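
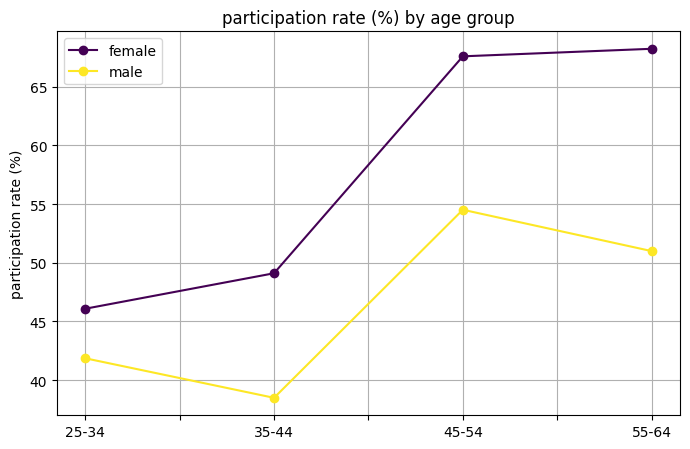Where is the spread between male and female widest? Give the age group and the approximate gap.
55-64, ≈ 20 %

55-64: male ≈ 50, female ≈ 70 → gap ≈ 20. Next-largest (45-54) is only ≈ 15.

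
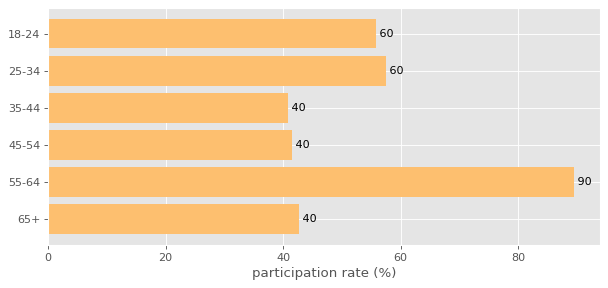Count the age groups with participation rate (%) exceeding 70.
Above 70: 55-64.

1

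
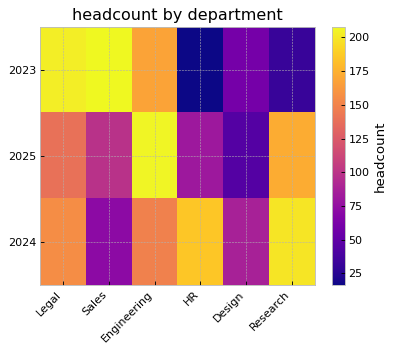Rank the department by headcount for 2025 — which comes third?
Top 4 for 2025: Engineering ≈ 200, Research ≈ 180, Legal ≈ 140, Sales ≈ 100.

Legal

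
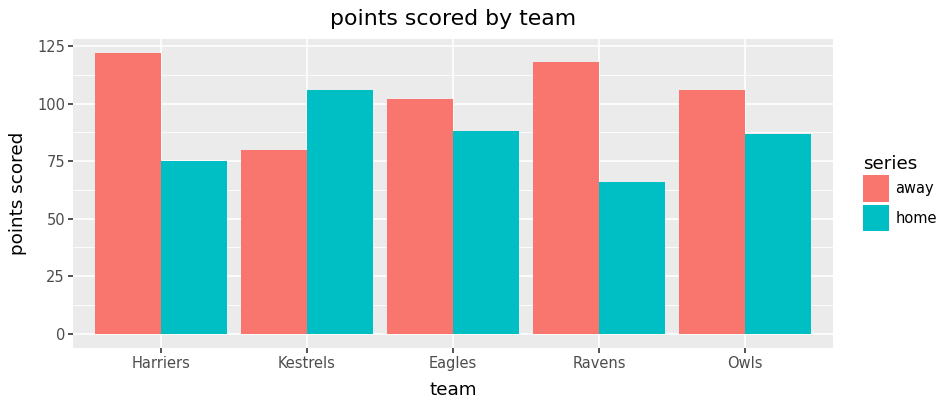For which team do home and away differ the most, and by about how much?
Ravens, ≈ 60

Ravens: home ≈ 60, away ≈ 120 → gap ≈ 60. Next-largest (Harriers) is only ≈ 40.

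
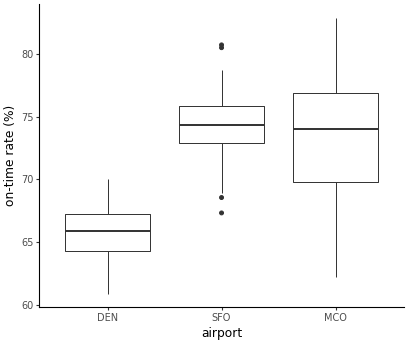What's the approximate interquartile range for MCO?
Q3 ≈ 77, Q1 ≈ 70; IQR ≈ 7.

≈ 7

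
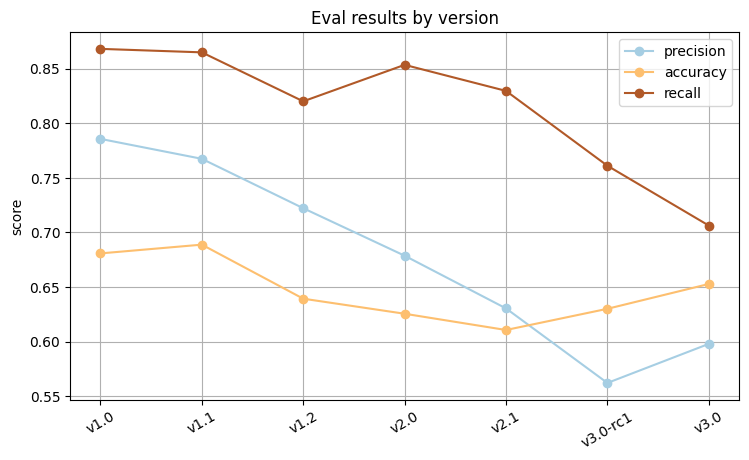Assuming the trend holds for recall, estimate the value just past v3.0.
≈ 0.625

Last three: 0.85, 0.75, 0.70 → slope ≈ -0.075/step → next ≈ 0.625.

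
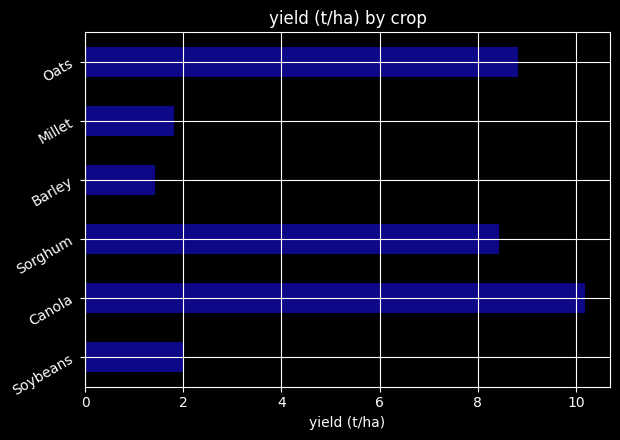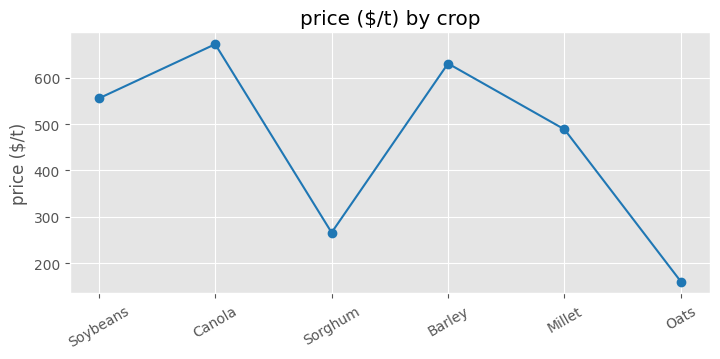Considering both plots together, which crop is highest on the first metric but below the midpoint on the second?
Chart 2 median price ($/t) ≈ 500; below-median crops: Sorghum, Millet, Oats. Among those, Oats has the highest yield (t/ha) (≈ 9).

Oats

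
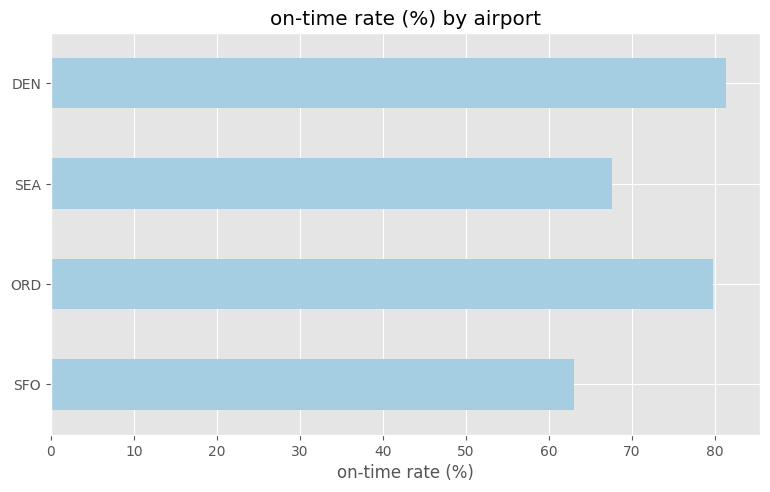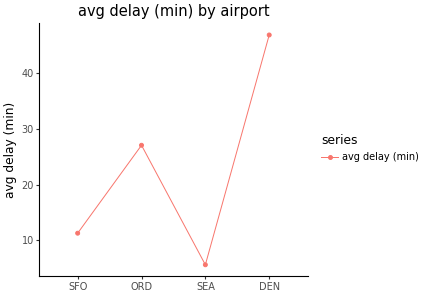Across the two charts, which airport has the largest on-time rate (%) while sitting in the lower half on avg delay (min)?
Chart 2 median avg delay (min) ≈ 20; below-median airports: SFO, SEA. Among those, SEA has the highest on-time rate (%) (≈ 70).

SEA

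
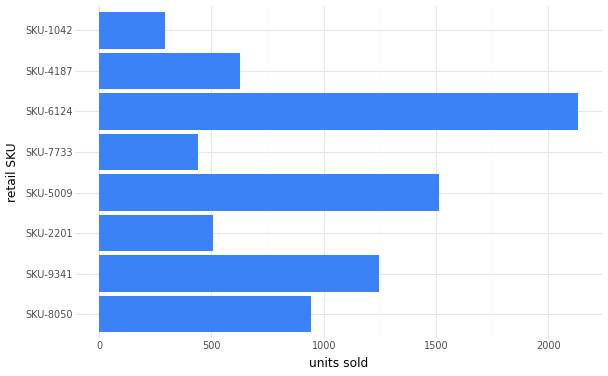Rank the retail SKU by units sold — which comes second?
Top 3: SKU-6124 ≈ 2200, SKU-5009 ≈ 1600, SKU-9341 ≈ 1200.

SKU-5009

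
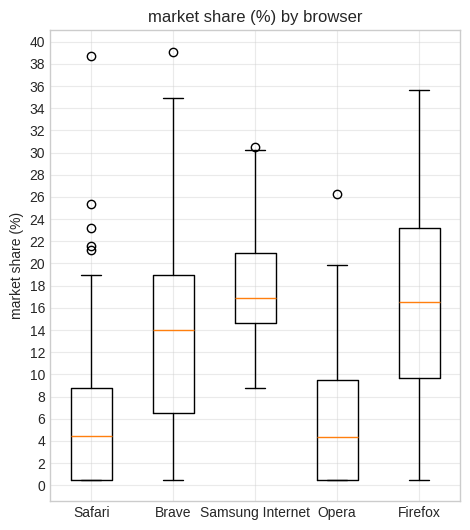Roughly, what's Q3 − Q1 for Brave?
Q3 ≈ 18, Q1 ≈ 6; IQR ≈ 12.

≈ 12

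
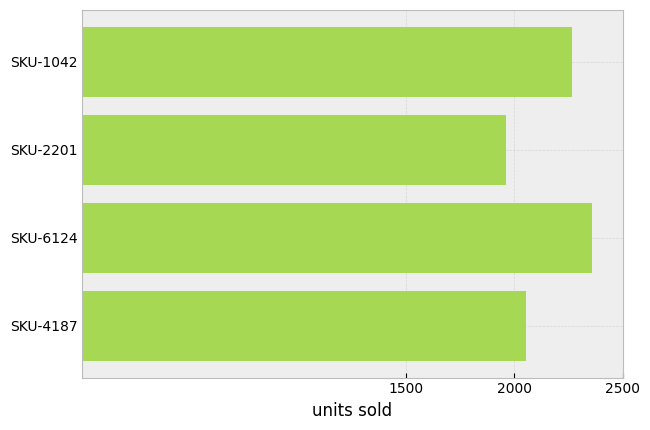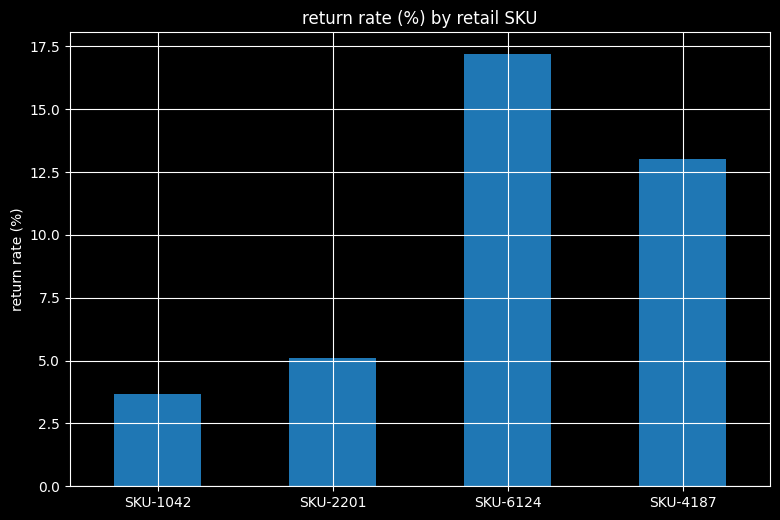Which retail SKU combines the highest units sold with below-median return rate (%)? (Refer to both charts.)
Chart 2 median return rate (%) ≈ 10; below-median retail SKUs: SKU-1042, SKU-2201. Among those, SKU-1042 has the highest units sold (≈ 2500).

SKU-1042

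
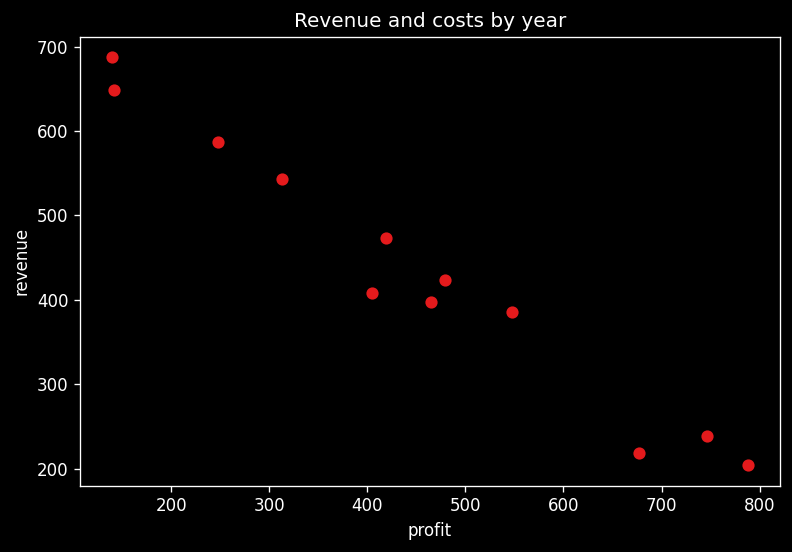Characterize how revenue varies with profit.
negative, strong

Points are negatively correlated; strong (|r| ≈ 1.0).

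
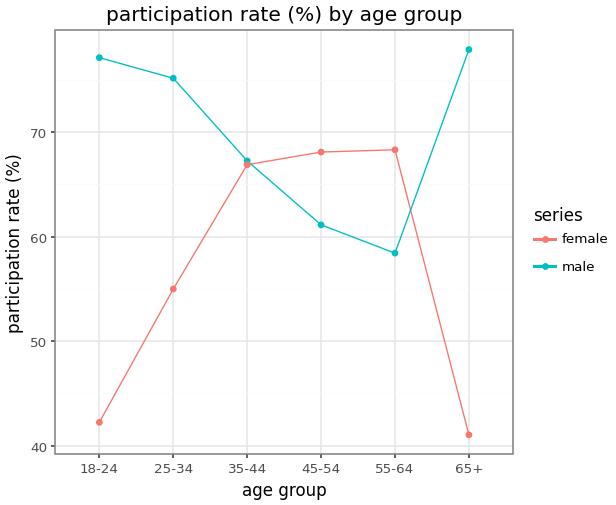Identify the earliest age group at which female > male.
45-54

35-44: female ≈ 65 vs male ≈ 65 (not yet); 45-54: female ≈ 70 vs male ≈ 60 (first crossover).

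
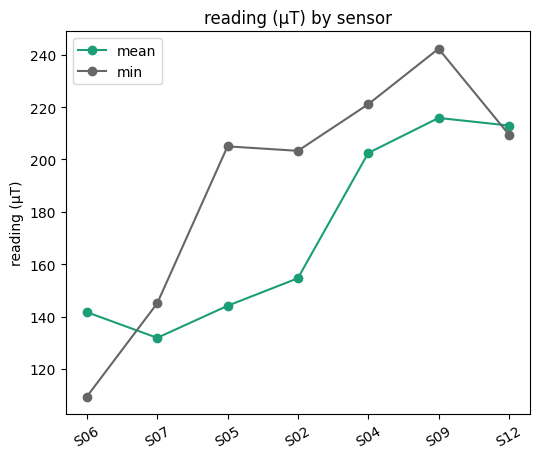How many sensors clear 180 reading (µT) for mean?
Above 180: S04, S09, S12.

3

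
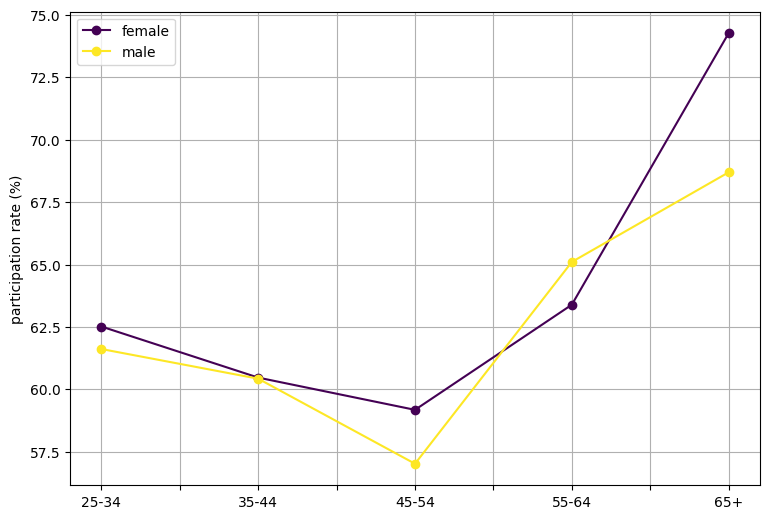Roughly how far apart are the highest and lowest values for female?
≈ 14

Max 65+ ≈ 74, min 45-54 ≈ 60; range ≈ 14.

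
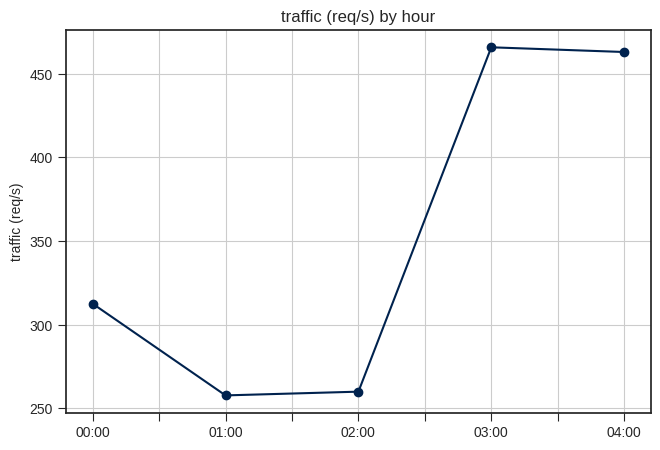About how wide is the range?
Max 03:00 ≈ 460, min 01:00 ≈ 260; range ≈ 200.

≈ 200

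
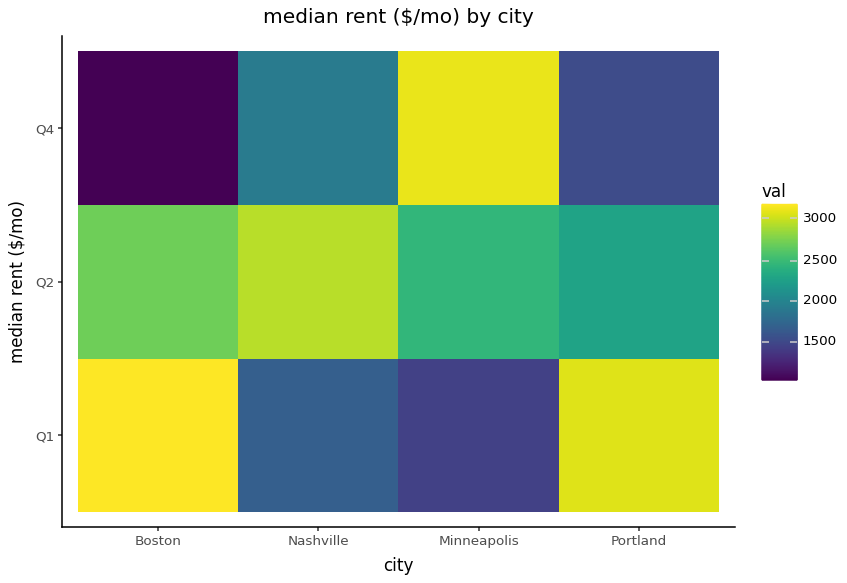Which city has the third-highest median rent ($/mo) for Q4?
Top 4 for Q4: Minneapolis ≈ 3200, Nashville ≈ 2000, Portland ≈ 1600, Boston ≈ 1000.

Portland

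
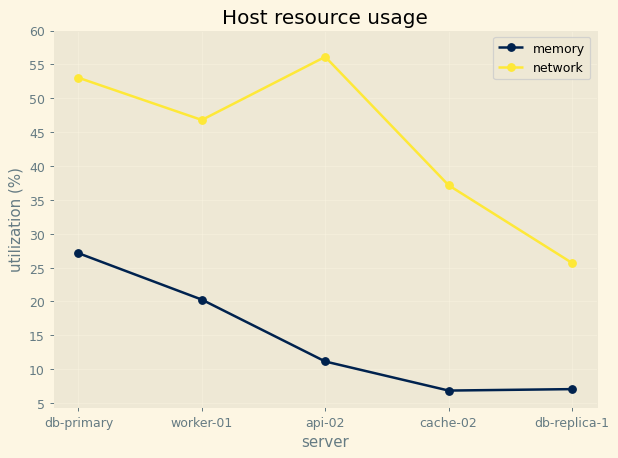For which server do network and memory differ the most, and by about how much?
api-02, ≈ 45 %

api-02: network ≈ 55, memory ≈ 10 → gap ≈ 45. Next-largest (cache-02) is only ≈ 30.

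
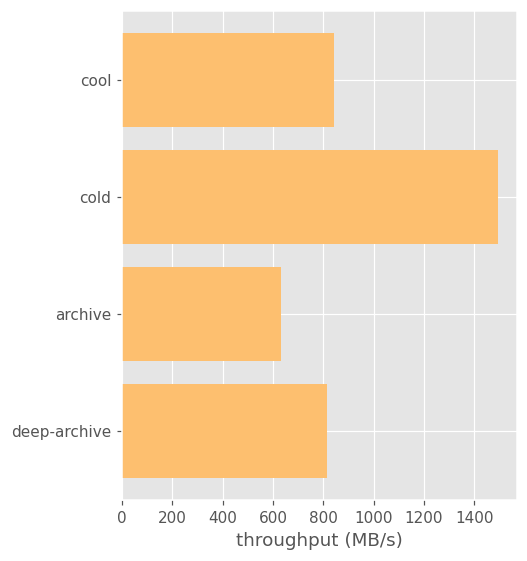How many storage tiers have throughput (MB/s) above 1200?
Above 1200: cold.

1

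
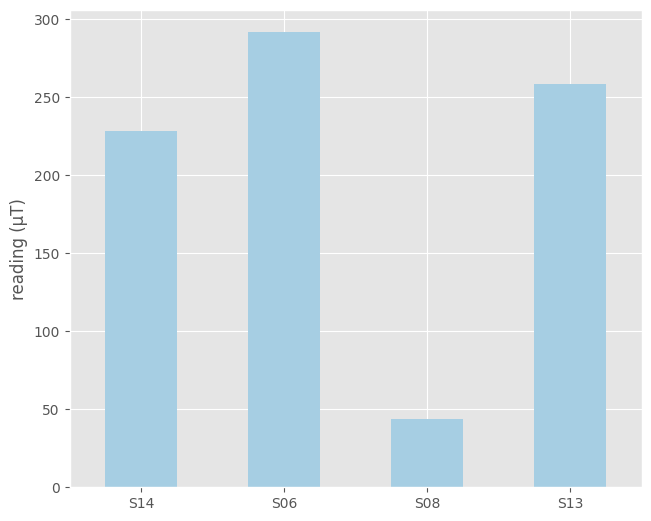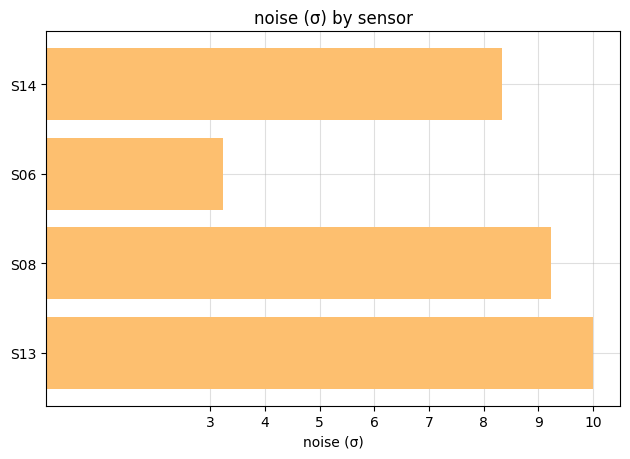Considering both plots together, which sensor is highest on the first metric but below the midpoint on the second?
S06

Chart 2 median noise (σ) ≈ 9; below-median sensors: S14, S06. Among those, S06 has the highest reading (µT) (≈ 300).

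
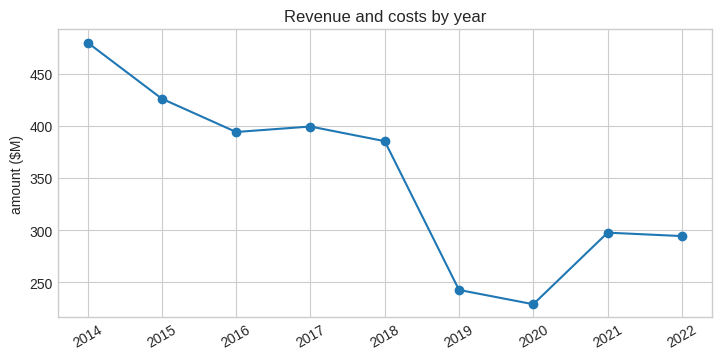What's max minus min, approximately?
Max 2014 ≈ 475, min 2020 ≈ 225; range ≈ 250.

≈ 250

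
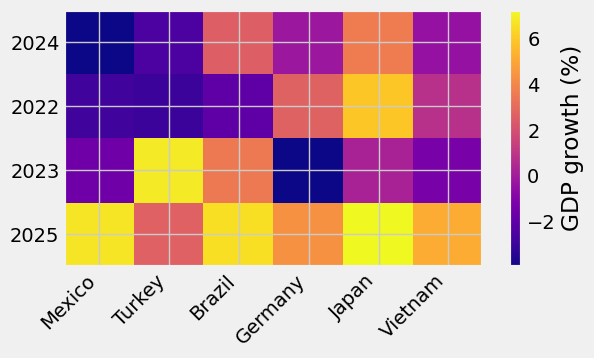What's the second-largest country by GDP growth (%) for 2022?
Top 3 for 2022: Japan ≈ 6, Germany ≈ 3, Vietnam ≈ 1.

Germany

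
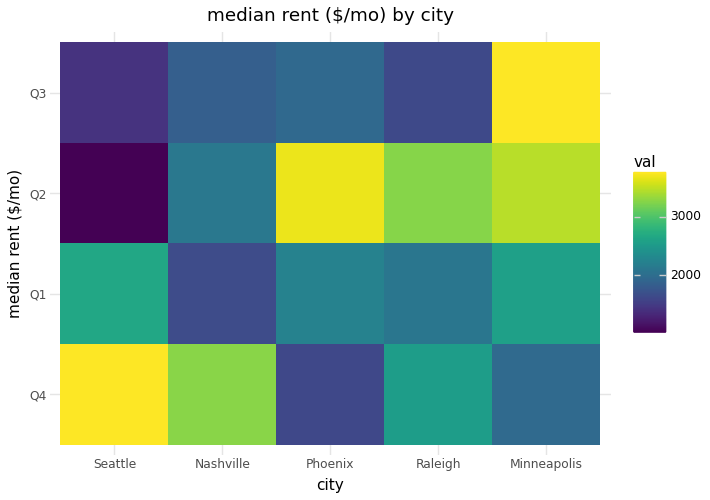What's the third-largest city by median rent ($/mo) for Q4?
Raleigh

Top 4 for Q4: Seattle ≈ 4000, Nashville ≈ 3500, Raleigh ≈ 2500, Minneapolis ≈ 2000.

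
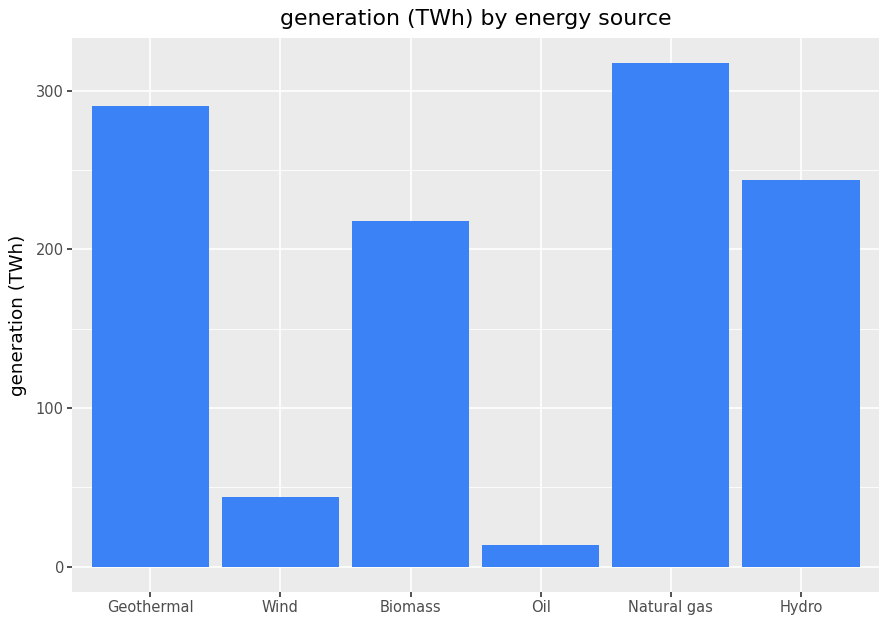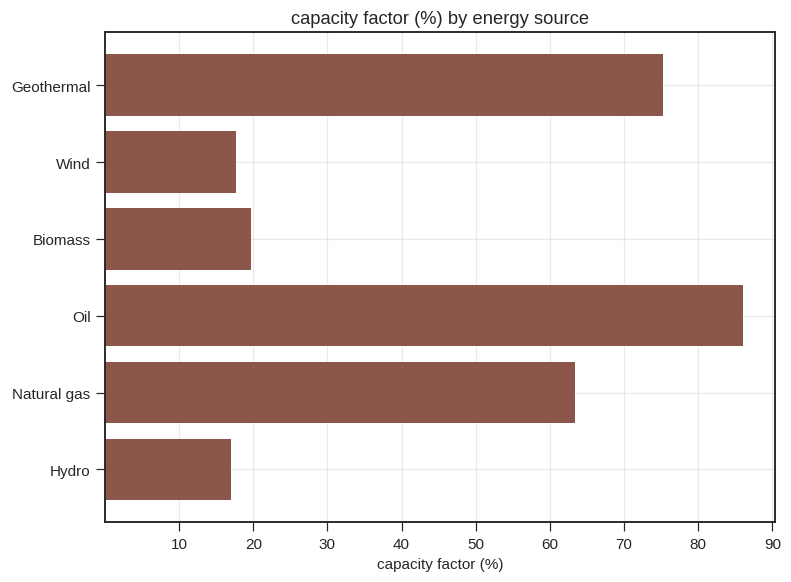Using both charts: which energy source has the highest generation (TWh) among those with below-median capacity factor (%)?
Hydro

Chart 2 median capacity factor (%) ≈ 40; below-median energy sources: Wind, Biomass, Hydro. Among those, Hydro has the highest generation (TWh) (≈ 250).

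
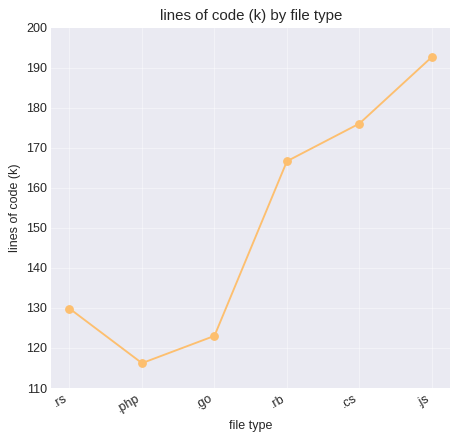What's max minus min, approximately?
Max .js ≈ 190, min .php ≈ 120; range ≈ 70.

≈ 70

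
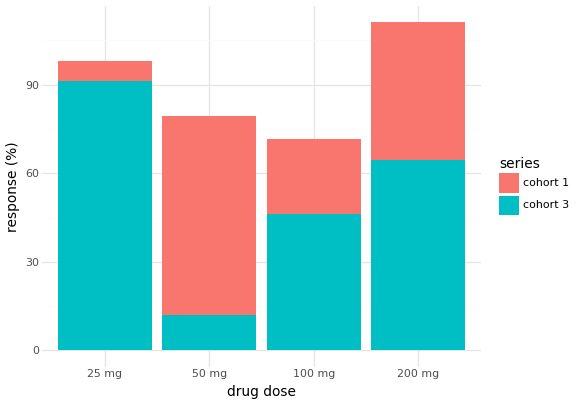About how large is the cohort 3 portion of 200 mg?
≈ 60

cohort 3 top ≈ 60, bottom ≈ 0; segment ≈ 60.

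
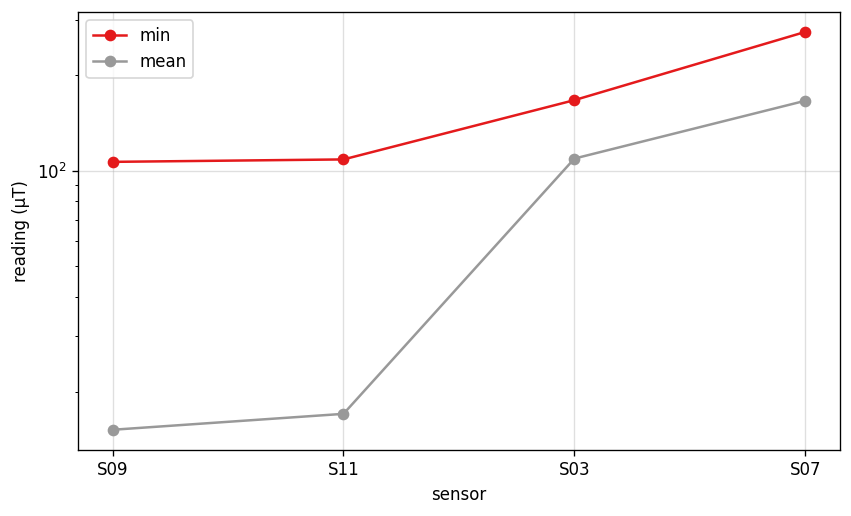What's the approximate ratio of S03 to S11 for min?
S03 ≈ 175, S11 ≈ 100; 175/100 ≈ 1.75.

≈ 1.75×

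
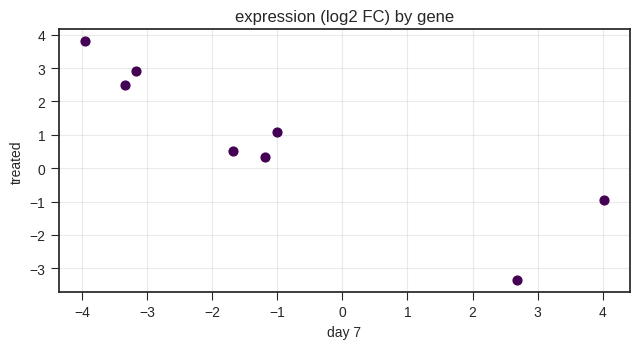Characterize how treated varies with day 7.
negative, strong

Points are negatively correlated; strong (|r| ≈ 0.9).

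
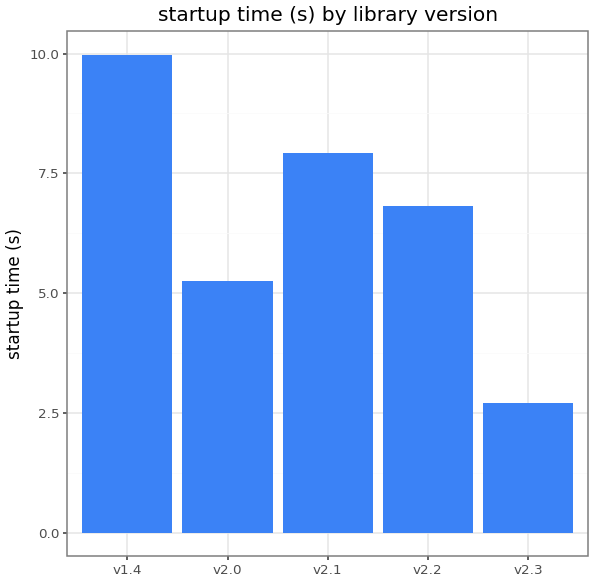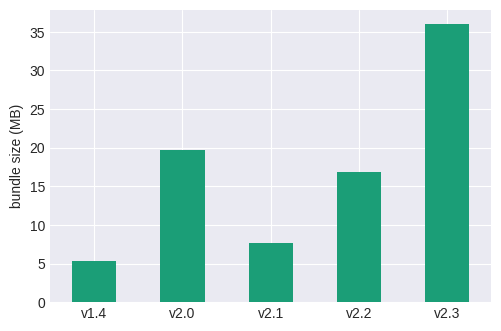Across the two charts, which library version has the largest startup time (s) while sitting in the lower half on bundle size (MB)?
Chart 2 median bundle size (MB) ≈ 15; below-median library versions: v1.4, v2.1. Among those, v1.4 has the highest startup time (s) (≈ 10).

v1.4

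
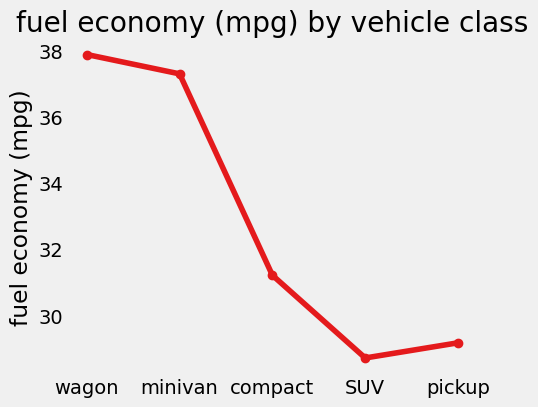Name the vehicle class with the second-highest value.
minivan

Top 3: wagon ≈ 38, minivan ≈ 37, compact ≈ 31.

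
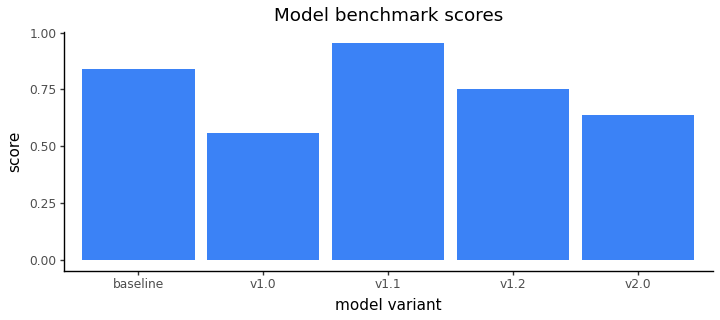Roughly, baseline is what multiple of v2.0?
baseline ≈ 0.8, v2.0 ≈ 0.6; 0.8/0.6 ≈ 1.33.

≈ 1.33×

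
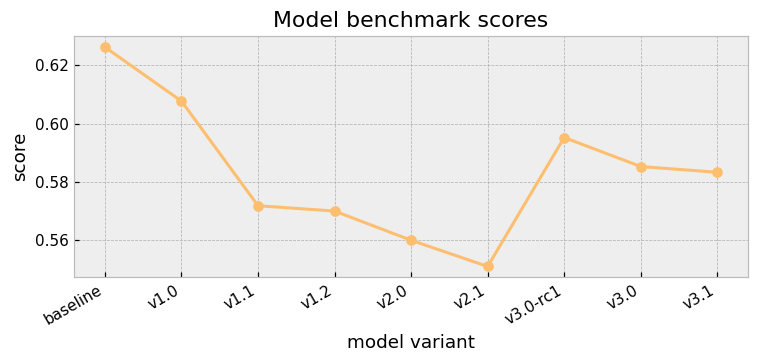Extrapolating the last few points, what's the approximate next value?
≈ 0.57

Last three: 0.60, 0.59, 0.58 → slope ≈ -0.01/step → next ≈ 0.57.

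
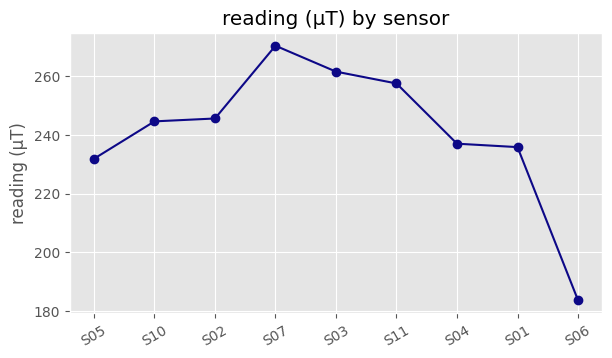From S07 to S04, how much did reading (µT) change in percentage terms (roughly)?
≈ -11.1%

S07 ≈ 270, S04 ≈ 240; (240 − 270) / 270 ≈ -11.1%.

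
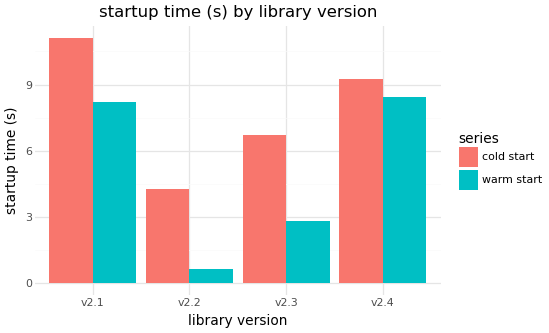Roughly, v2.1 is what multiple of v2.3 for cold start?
≈ 1.57×

v2.1 ≈ 11, v2.3 ≈ 7; 11/7 ≈ 1.57.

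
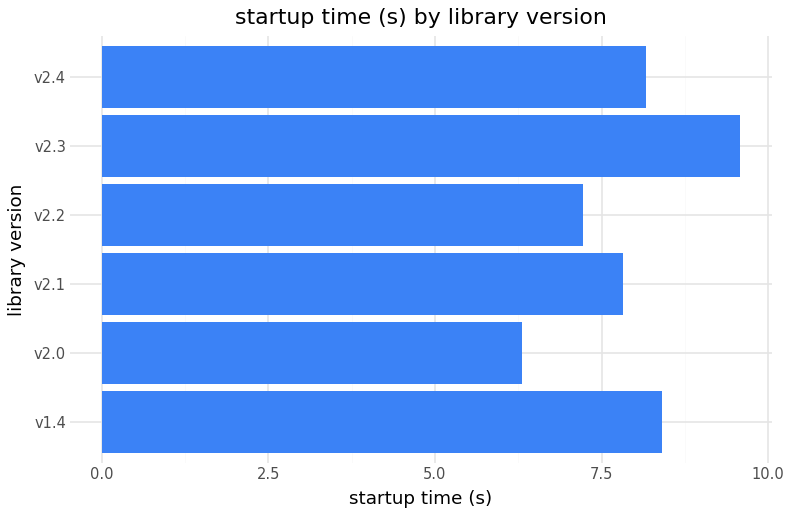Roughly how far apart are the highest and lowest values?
≈ 4

Max v2.3 ≈ 10, min v2.0 ≈ 6; range ≈ 4.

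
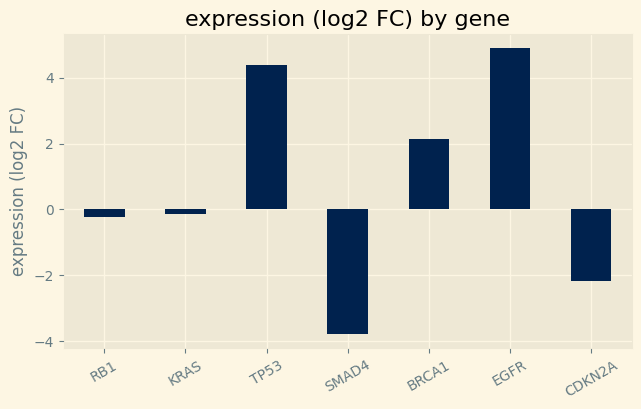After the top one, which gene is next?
Top 3: EGFR ≈ 5, TP53 ≈ 4, BRCA1 ≈ 2.

TP53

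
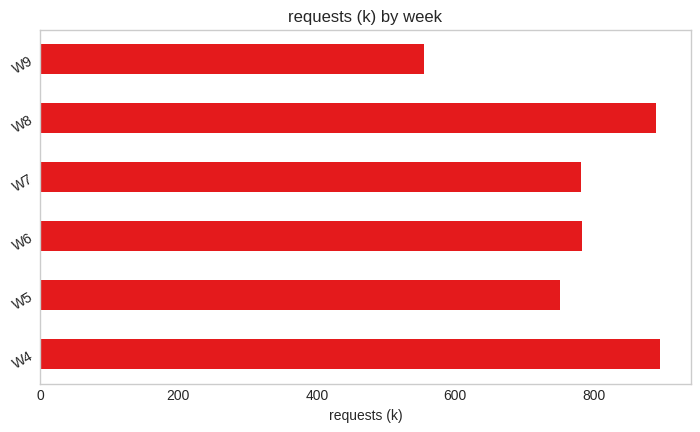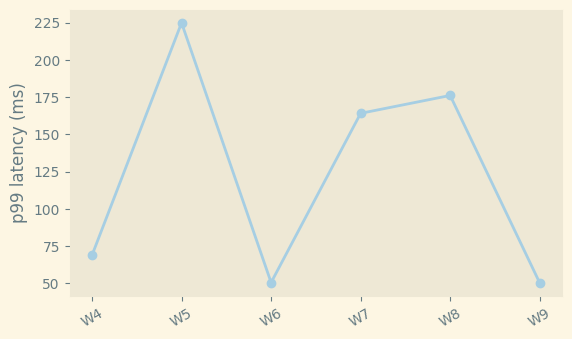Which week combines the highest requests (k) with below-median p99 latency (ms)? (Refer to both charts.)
W4

Chart 2 median p99 latency (ms) ≈ 125; below-median weeks: W4, W6, W9. Among those, W4 has the highest requests (k) (≈ 900).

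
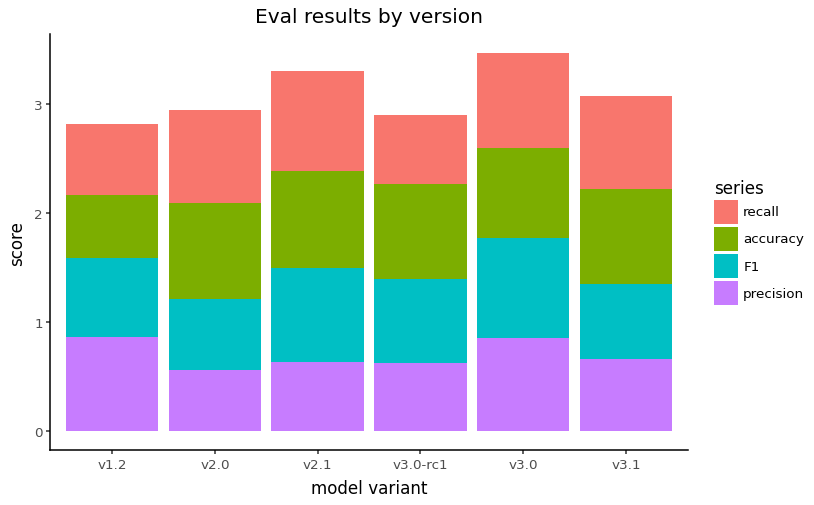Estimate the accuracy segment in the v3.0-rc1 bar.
accuracy top ≈ 2.5, bottom ≈ 1.5; segment ≈ 1.0.

≈ 1.0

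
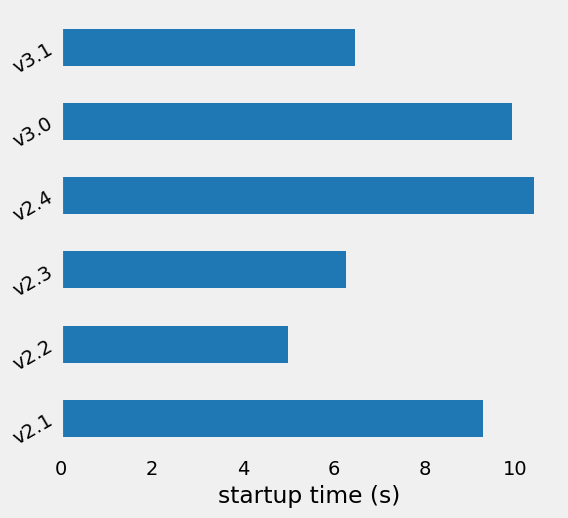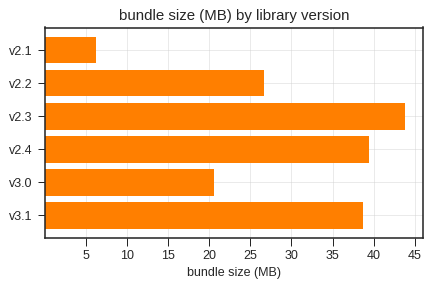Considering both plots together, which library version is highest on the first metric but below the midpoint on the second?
v3.0

Chart 2 median bundle size (MB) ≈ 35; below-median library versions: v2.1, v2.2, v3.0. Among those, v3.0 has the highest startup time (s) (≈ 10).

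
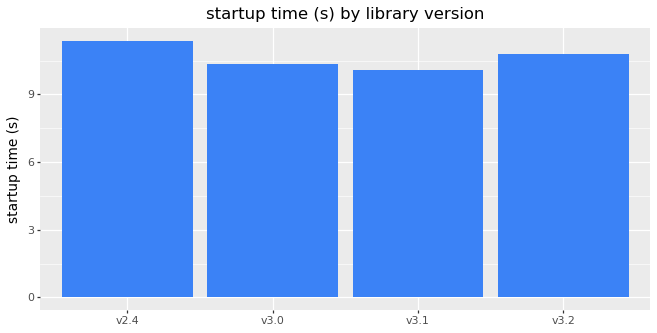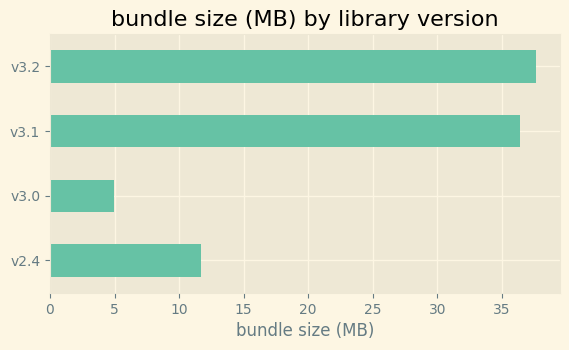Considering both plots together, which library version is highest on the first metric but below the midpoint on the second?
Chart 2 median bundle size (MB) ≈ 25; below-median library versions: v2.4, v3.0. Among those, v2.4 has the highest startup time (s) (≈ 12).

v2.4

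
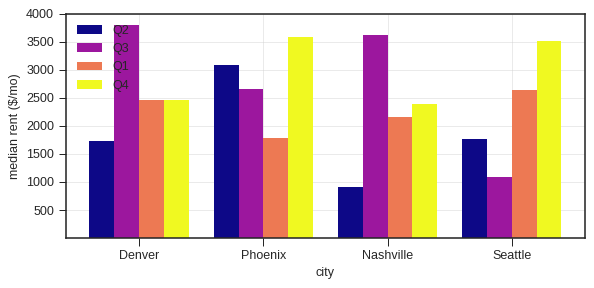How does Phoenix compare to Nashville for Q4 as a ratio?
≈ 1.4×

Phoenix ≈ 3500, Nashville ≈ 2500; 3500/2500 ≈ 1.4.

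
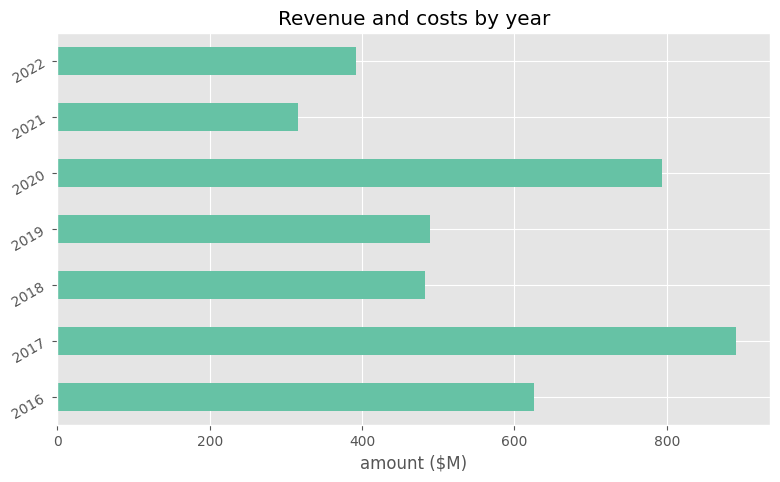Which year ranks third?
2016

Top 4: 2017 ≈ 900, 2020 ≈ 800, 2016 ≈ 600, 2019 ≈ 500.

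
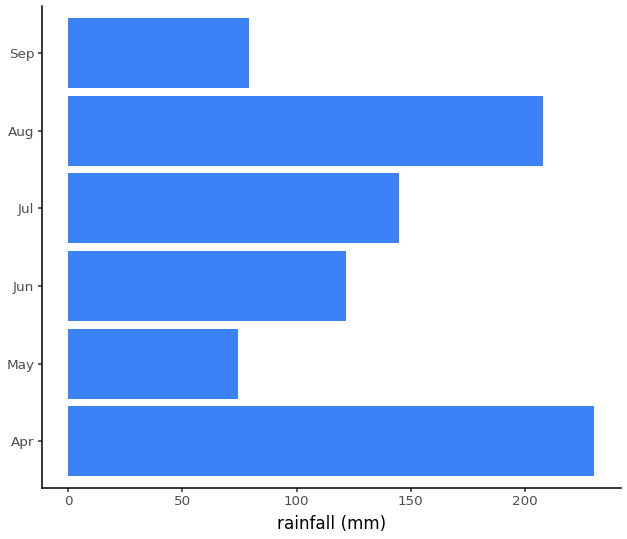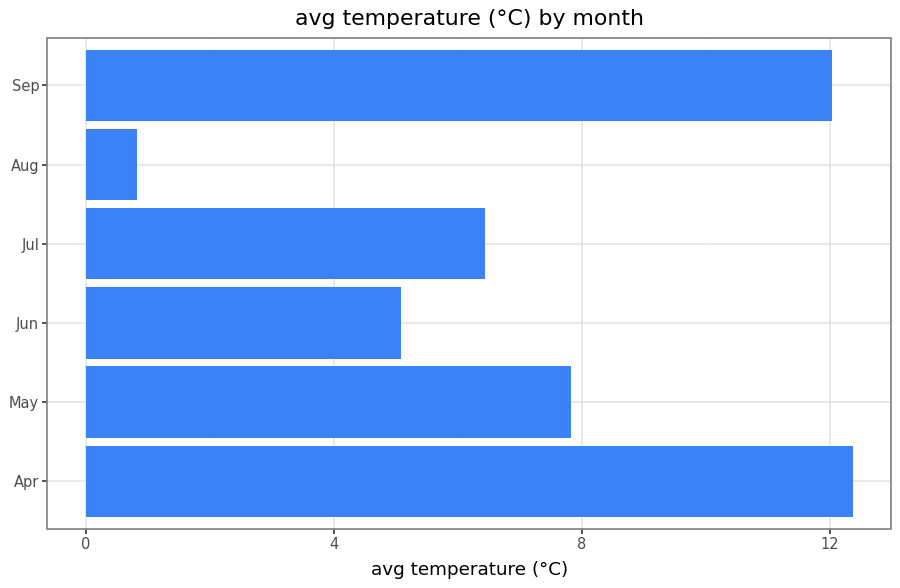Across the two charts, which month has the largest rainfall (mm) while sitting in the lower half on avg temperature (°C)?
Aug

Chart 2 median avg temperature (°C) ≈ 8; below-median months: Jun, Jul, Aug. Among those, Aug has the highest rainfall (mm) (≈ 200).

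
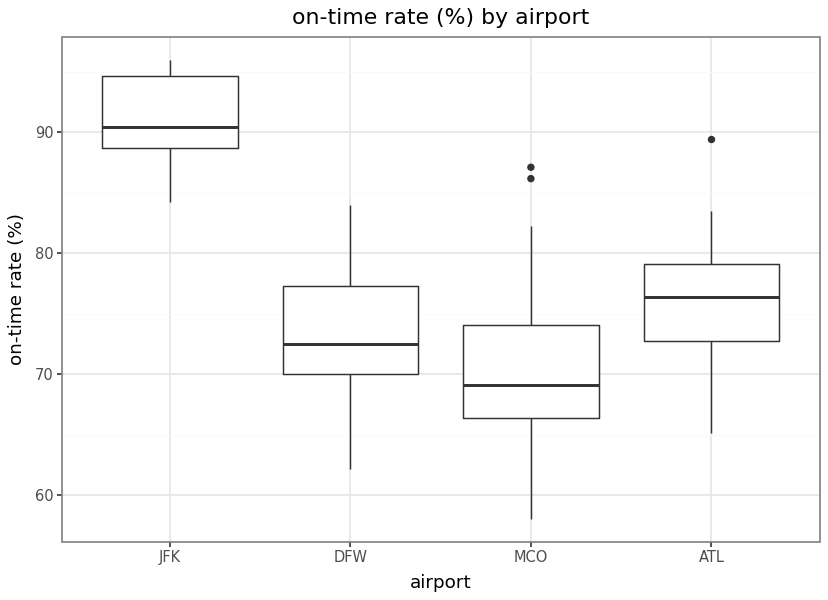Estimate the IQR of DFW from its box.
Q3 ≈ 78, Q1 ≈ 70; IQR ≈ 8.

≈ 8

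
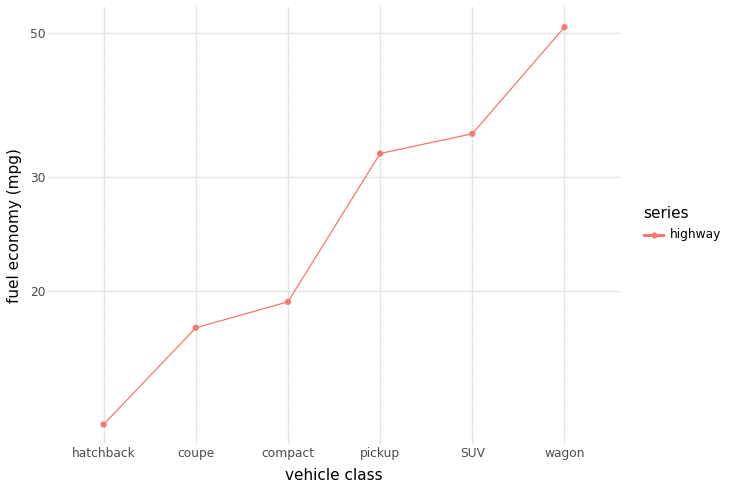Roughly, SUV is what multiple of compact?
≈ 1.75×

SUV ≈ 35, compact ≈ 20; 35/20 ≈ 1.75.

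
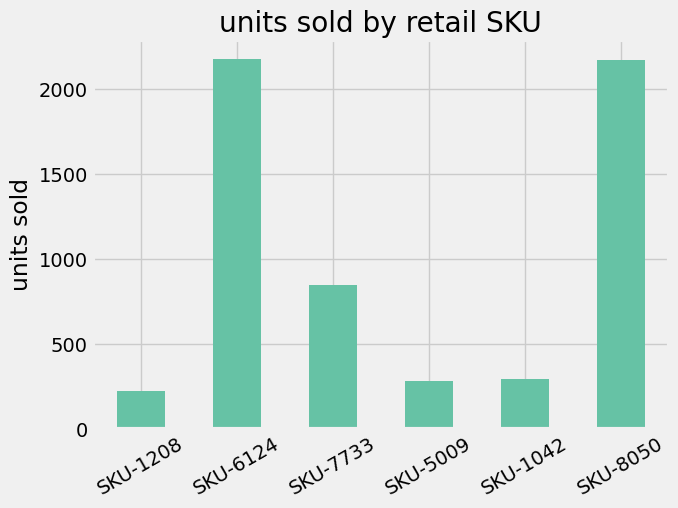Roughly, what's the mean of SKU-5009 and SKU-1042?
(200 + 200) / 2 ≈ 200.

≈ 200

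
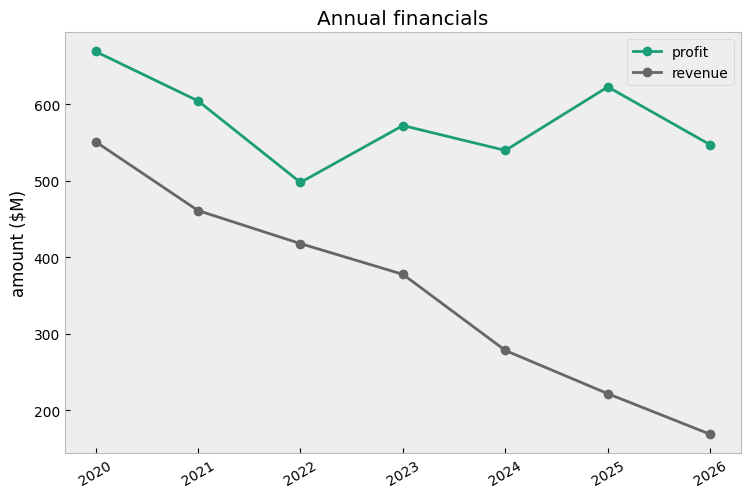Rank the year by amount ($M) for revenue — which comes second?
Top 3 for revenue: 2020 ≈ 550, 2021 ≈ 450, 2022 ≈ 400.

2021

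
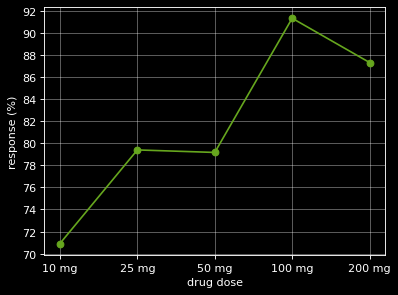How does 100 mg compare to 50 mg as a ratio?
100 mg ≈ 92, 50 mg ≈ 80; 92/80 ≈ 1.15.

≈ 1.15×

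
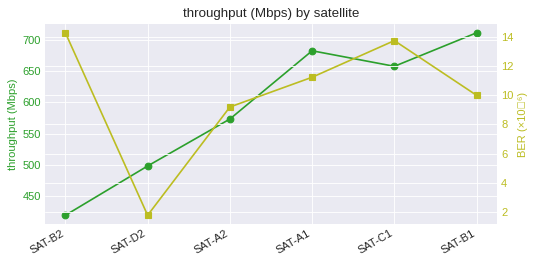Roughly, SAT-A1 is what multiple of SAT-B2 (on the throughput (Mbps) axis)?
SAT-A1 ≈ 675, SAT-B2 ≈ 425; 675/425 ≈ 1.59.

≈ 1.59×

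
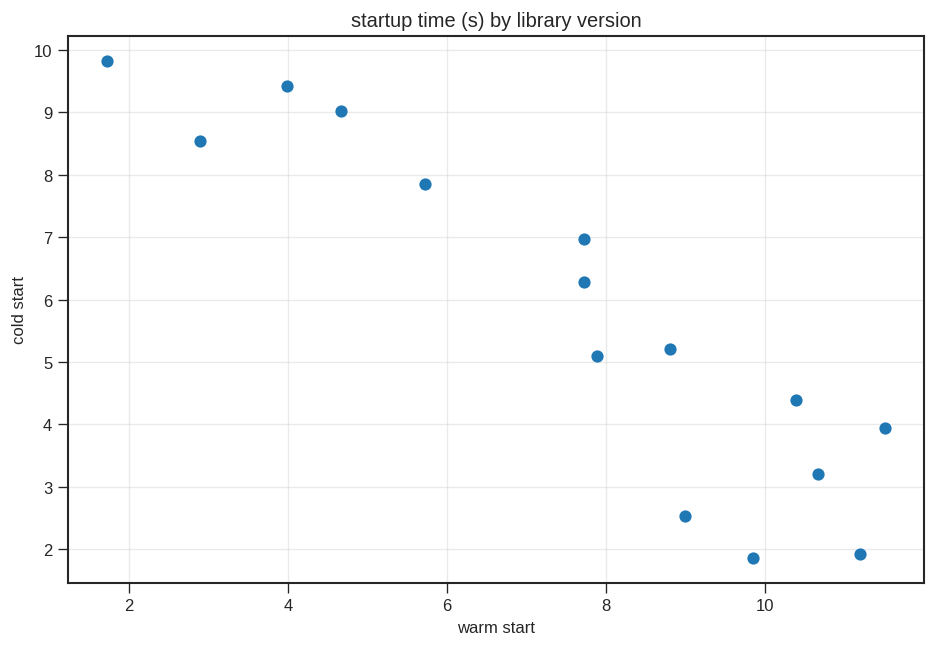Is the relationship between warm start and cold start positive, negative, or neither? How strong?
negative, strong

Points are negatively correlated; strong (|r| ≈ 0.9).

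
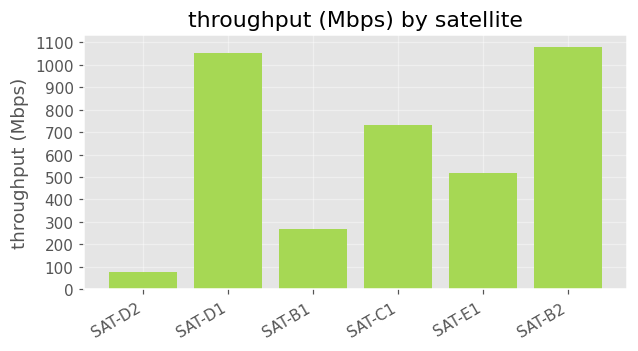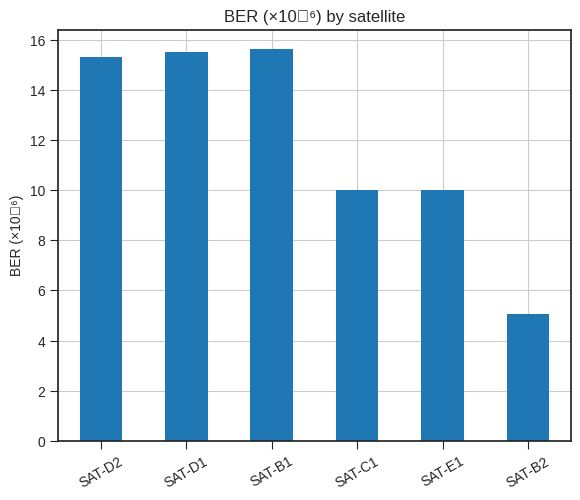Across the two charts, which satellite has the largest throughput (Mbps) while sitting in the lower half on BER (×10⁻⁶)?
Chart 2 median BER (×10⁻⁶) ≈ 12; below-median satellites: SAT-C1, SAT-E1, SAT-B2. Among those, SAT-B2 has the highest throughput (Mbps) (≈ 1100).

SAT-B2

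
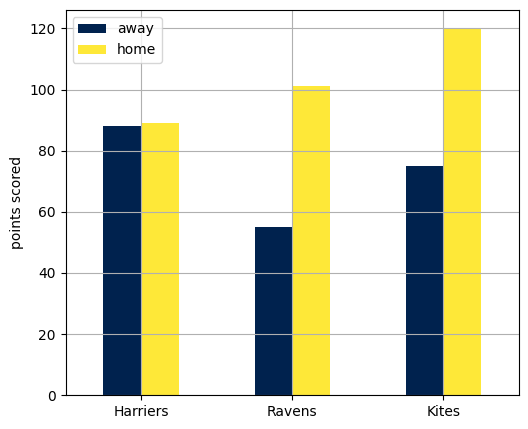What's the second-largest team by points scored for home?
Ravens

Top 3 for home: Kites ≈ 120, Ravens ≈ 100, Harriers ≈ 90.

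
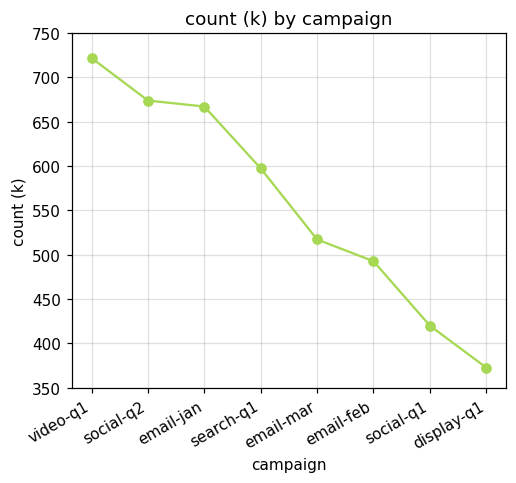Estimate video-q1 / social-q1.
video-q1 ≈ 700, social-q1 ≈ 400; 700/400 ≈ 1.75.

≈ 1.75×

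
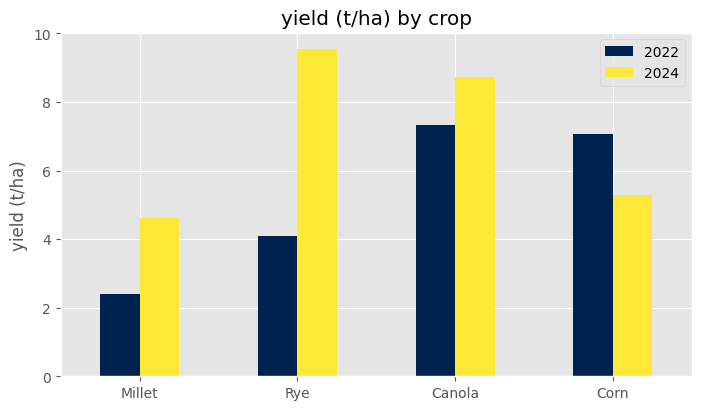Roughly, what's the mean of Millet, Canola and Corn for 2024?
(5 + 9 + 5) / 3 ≈ 6.

≈ 6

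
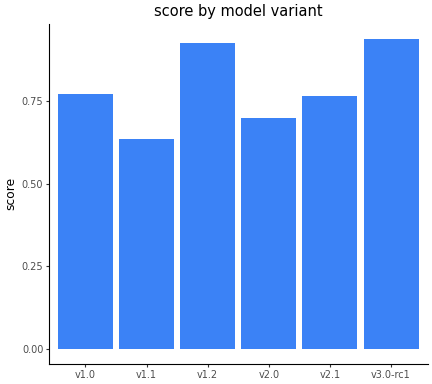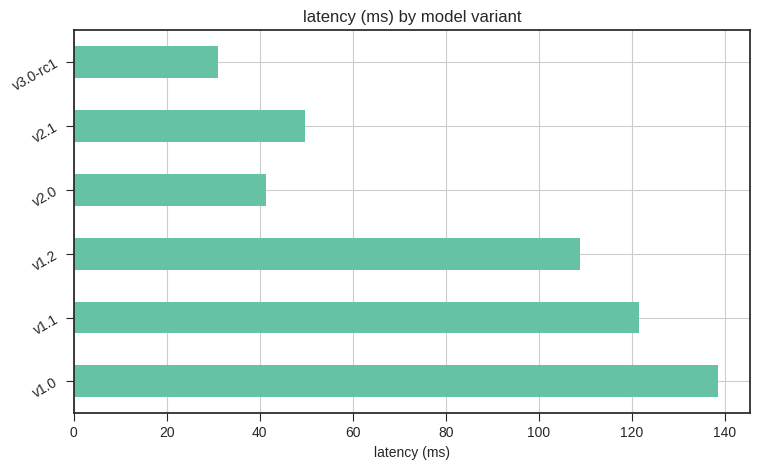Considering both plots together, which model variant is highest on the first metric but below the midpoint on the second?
Chart 2 median latency (ms) ≈ 80; below-median model variants: v2.0, v2.1, v3.0-rc1. Among those, v3.0-rc1 has the highest score (≈ 0.9).

v3.0-rc1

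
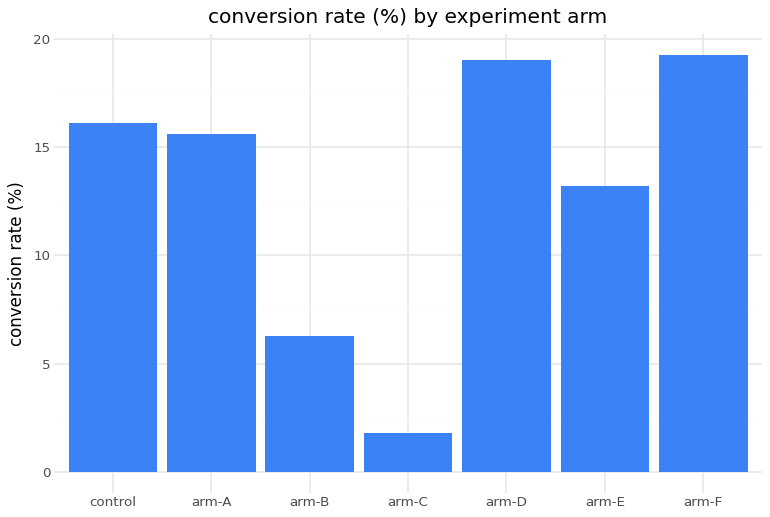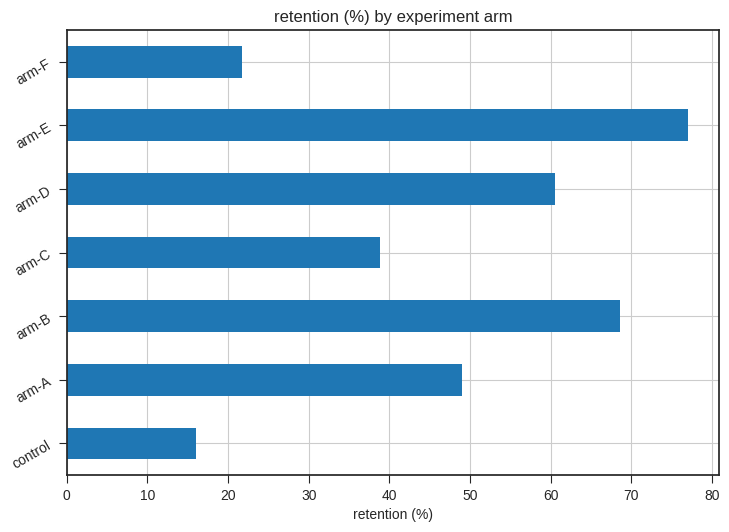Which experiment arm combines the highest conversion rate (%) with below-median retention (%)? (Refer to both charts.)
Chart 2 median retention (%) ≈ 50; below-median experiment arms: control, arm-C, arm-F. Among those, arm-F has the highest conversion rate (%) (≈ 20).

arm-F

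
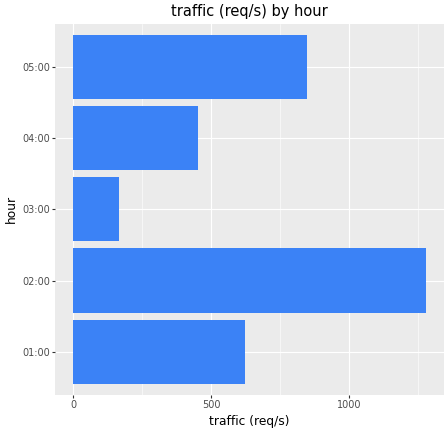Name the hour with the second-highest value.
Top 3: 02:00 ≈ 1200, 05:00 ≈ 800, 01:00 ≈ 600.

05:00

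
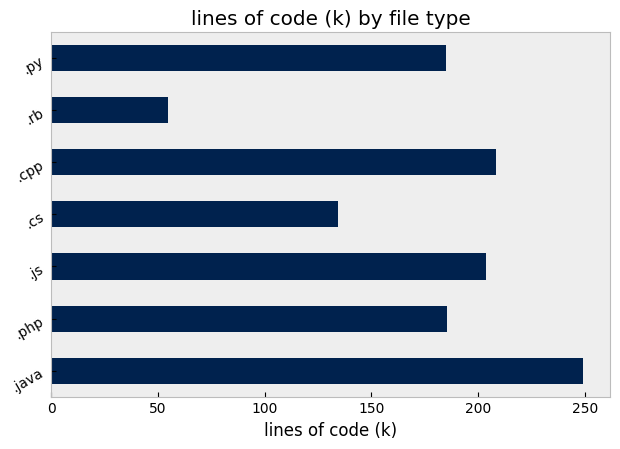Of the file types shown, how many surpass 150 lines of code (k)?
5

Above 150: .java, .php, .js, .cpp, .py.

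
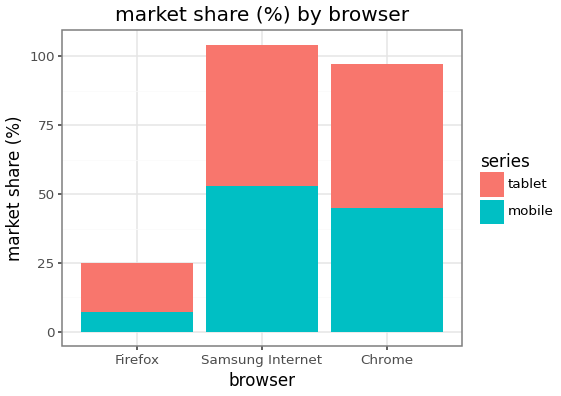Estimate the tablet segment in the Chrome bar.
tablet top ≈ 100, bottom ≈ 50; segment ≈ 50.

≈ 50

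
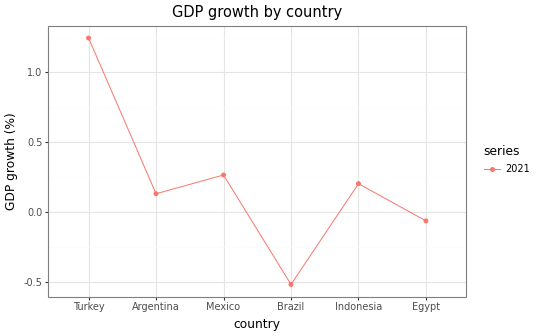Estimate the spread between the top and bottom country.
Max Turkey ≈ 1.2, min Brazil ≈ -0.6; range ≈ 1.8.

≈ 1.8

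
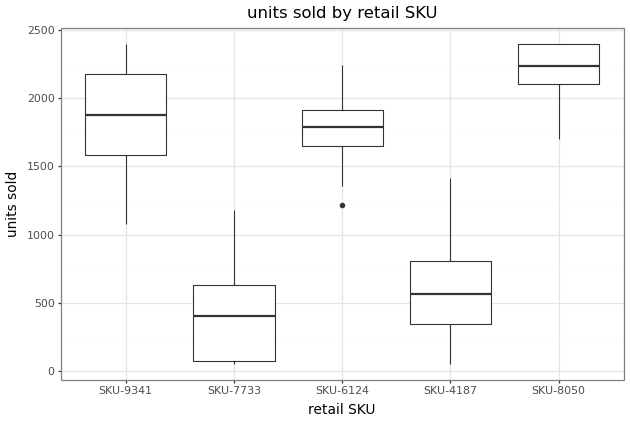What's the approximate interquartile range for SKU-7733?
Q3 ≈ 600, Q1 ≈ 0; IQR ≈ 600.

≈ 600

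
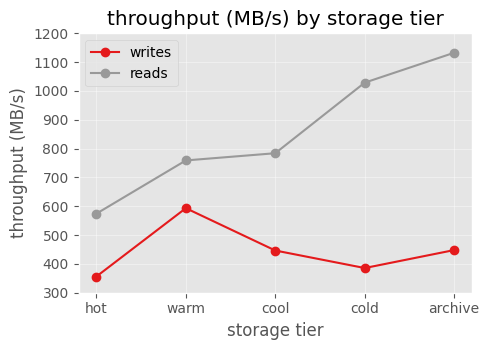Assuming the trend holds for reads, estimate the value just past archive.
Last three: 800, 1000, 1100 → slope ≈ 150/step → next ≈ 1250.

≈ 1250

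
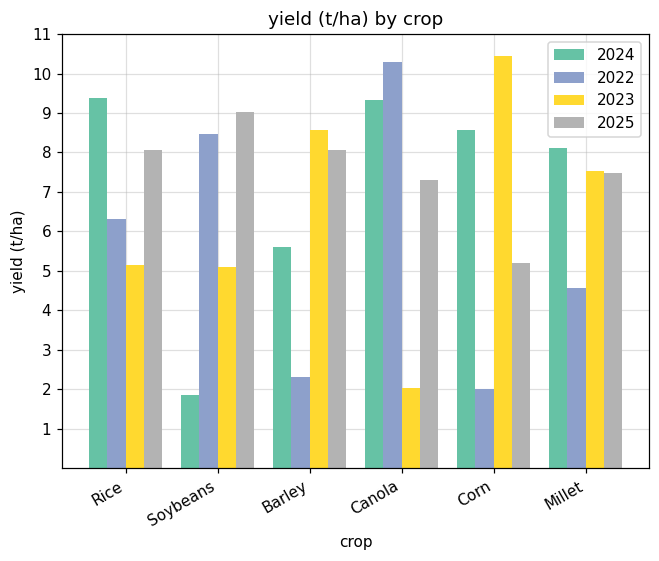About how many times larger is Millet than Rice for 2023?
≈ 1.6×

Millet ≈ 8, Rice ≈ 5; 8/5 ≈ 1.6.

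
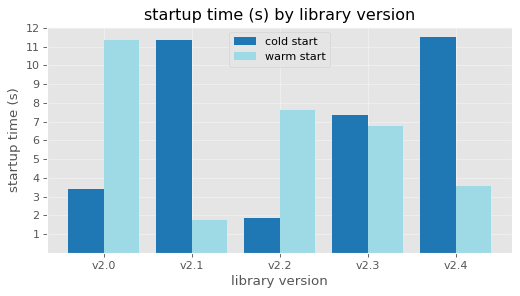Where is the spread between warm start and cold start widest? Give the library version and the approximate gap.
v2.1, ≈ 9 s

v2.1: warm start ≈ 2, cold start ≈ 11 → gap ≈ 9. Next-largest (v2.0) is only ≈ 8.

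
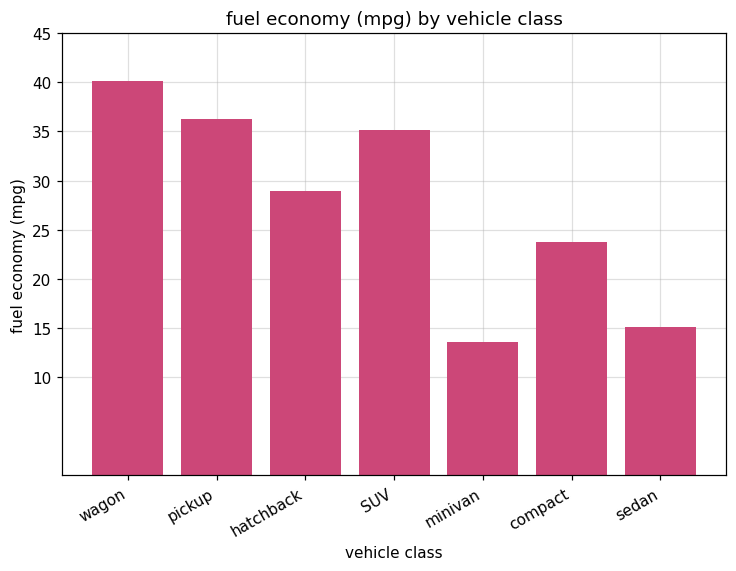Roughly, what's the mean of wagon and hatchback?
≈ 35

(40 + 30) / 2 ≈ 35.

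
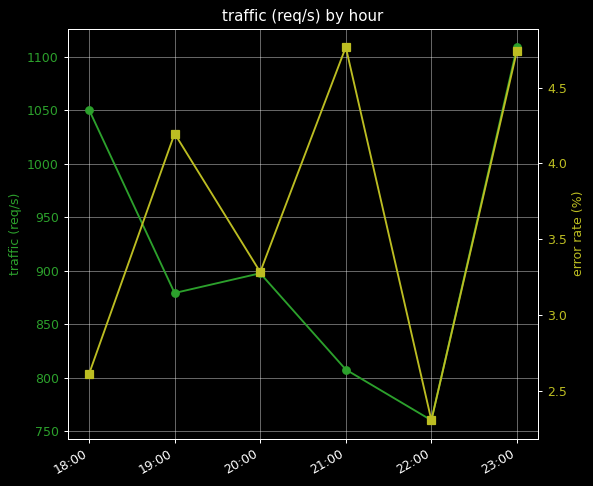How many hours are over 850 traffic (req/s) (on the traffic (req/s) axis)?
Above 850: 18:00, 19:00, 20:00, 23:00.

4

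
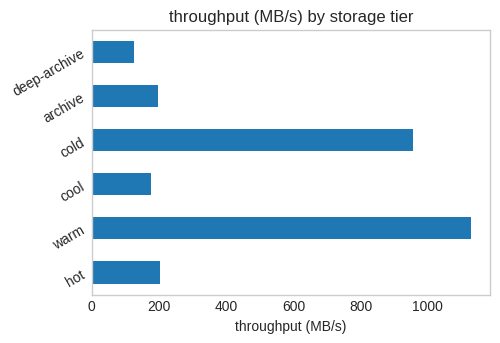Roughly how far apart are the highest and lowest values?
≈ 1000

Max warm ≈ 1100, min deep-archive ≈ 100; range ≈ 1000.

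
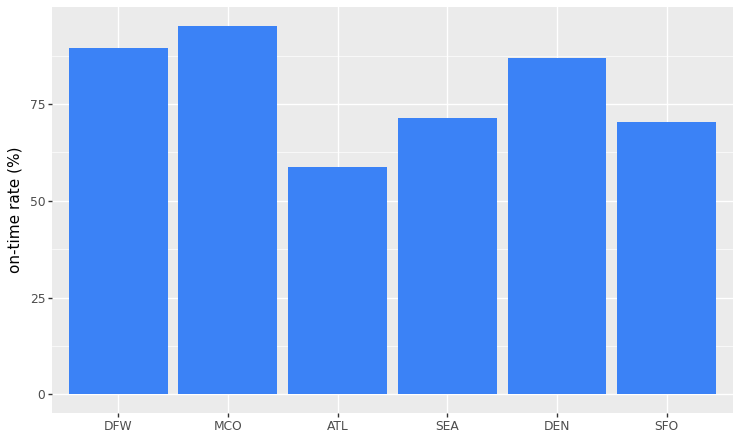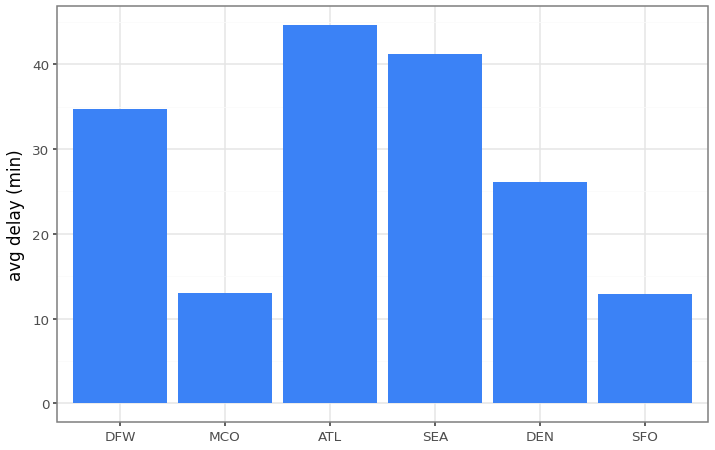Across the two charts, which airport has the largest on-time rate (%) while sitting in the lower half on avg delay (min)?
Chart 2 median avg delay (min) ≈ 30; below-median airports: MCO, DEN, SFO. Among those, MCO has the highest on-time rate (%) (≈ 100).

MCO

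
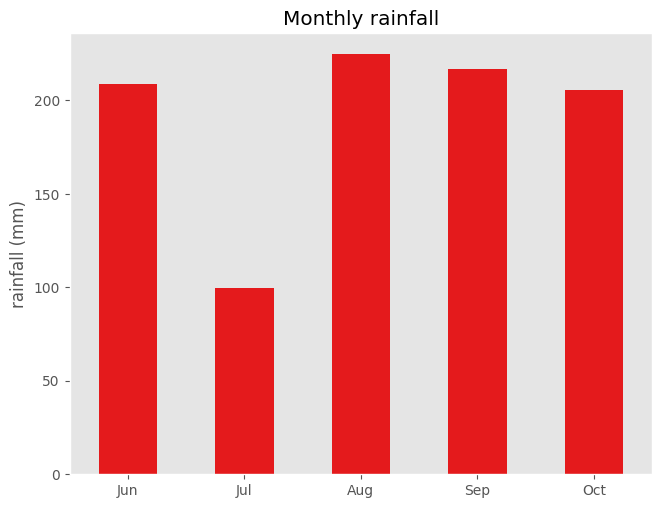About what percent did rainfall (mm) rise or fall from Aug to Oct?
Aug ≈ 220, Oct ≈ 200; (200 − 220) / 220 ≈ -9.1%.

≈ -9.1%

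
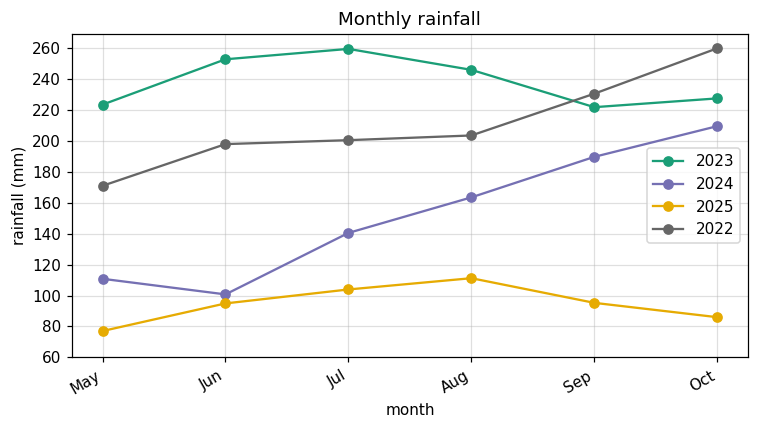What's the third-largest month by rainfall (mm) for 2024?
Aug

Top 4 for 2024: Oct ≈ 200, Sep ≈ 180, Aug ≈ 160, Jul ≈ 140.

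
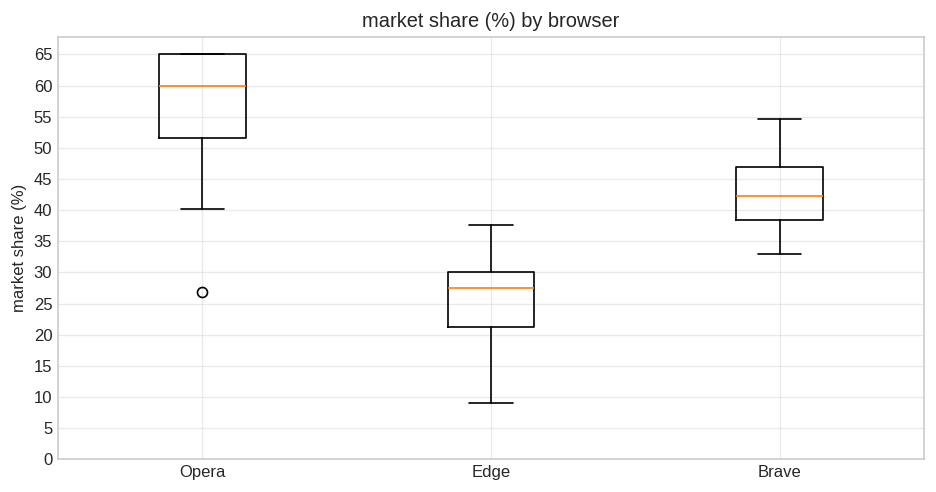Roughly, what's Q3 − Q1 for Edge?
≈ 10

Q3 ≈ 30, Q1 ≈ 20; IQR ≈ 10.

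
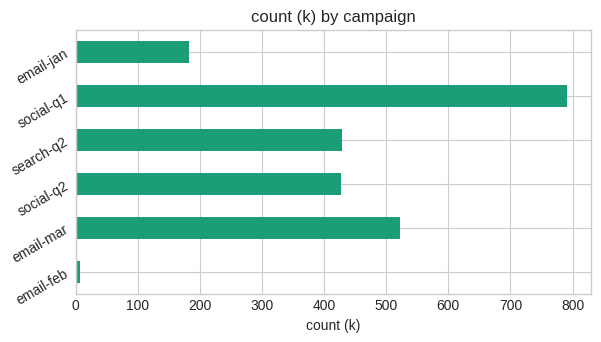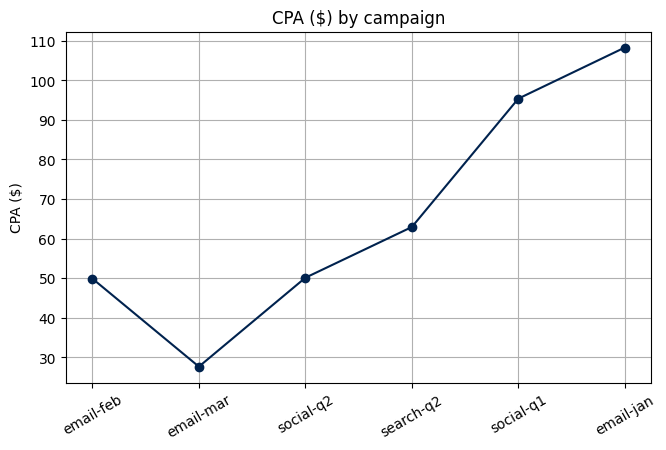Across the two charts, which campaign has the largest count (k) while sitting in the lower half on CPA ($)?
Chart 2 median CPA ($) ≈ 60; below-median campaigns: email-feb, email-mar, social-q2. Among those, email-mar has the highest count (k) (≈ 500).

email-mar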